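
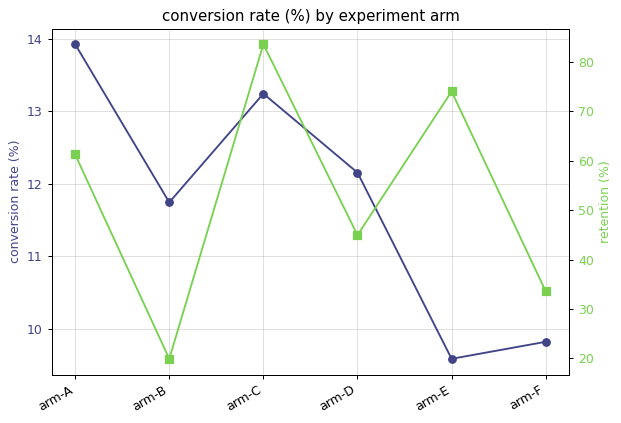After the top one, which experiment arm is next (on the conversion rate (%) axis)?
Top 3 (on the conversion rate (%) axis): arm-A ≈ 14.0, arm-C ≈ 13.0, arm-D ≈ 12.0.

arm-C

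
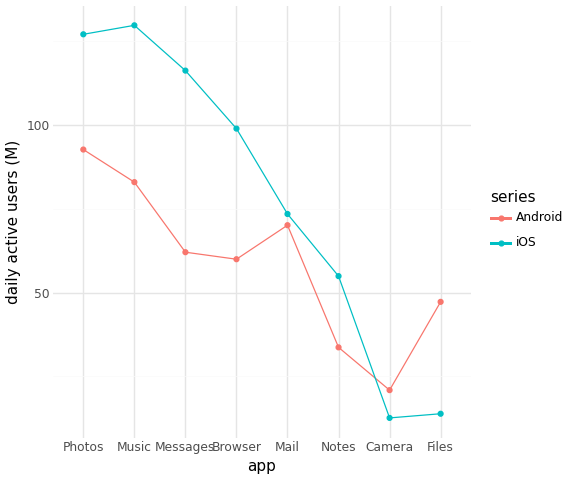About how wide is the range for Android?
≈ 70

Max Photos ≈ 90, min Camera ≈ 20; range ≈ 70.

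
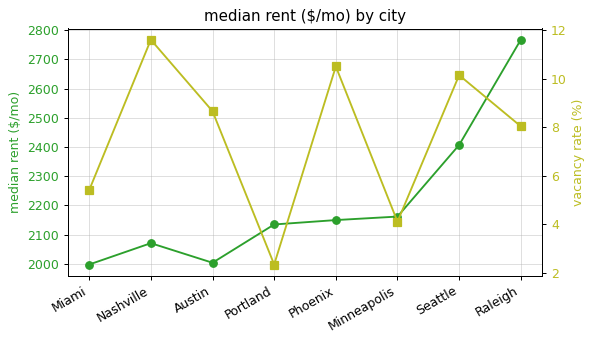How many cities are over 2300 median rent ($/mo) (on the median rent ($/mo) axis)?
Above 2300: Seattle, Raleigh.

2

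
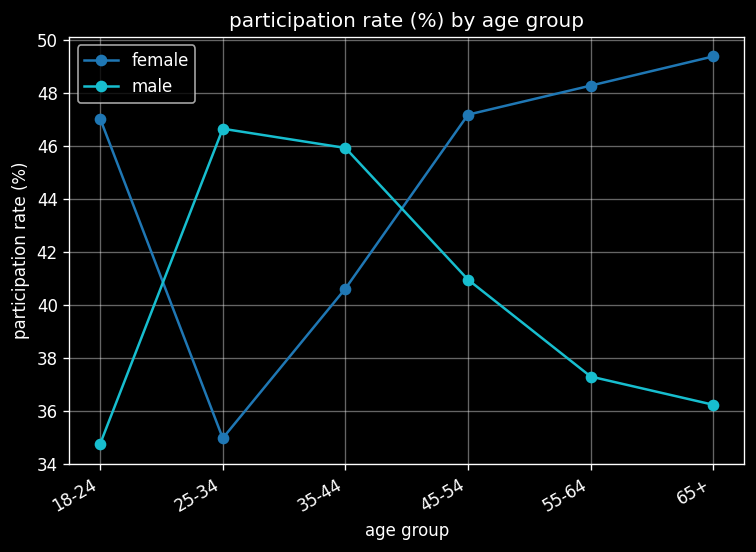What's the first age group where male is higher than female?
25-34

18-24: male ≈ 34 vs female ≈ 48 (not yet); 25-34: male ≈ 46 vs female ≈ 34 (first crossover).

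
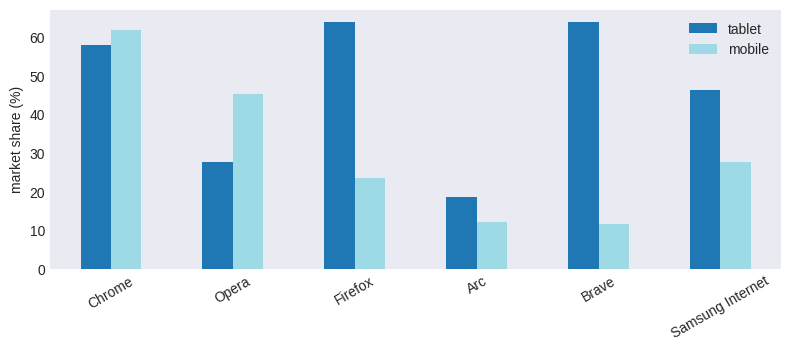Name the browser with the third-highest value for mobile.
Top 4 for mobile: Chrome ≈ 60, Opera ≈ 50, Samsung Internet ≈ 30, Firefox ≈ 20.

Samsung Internet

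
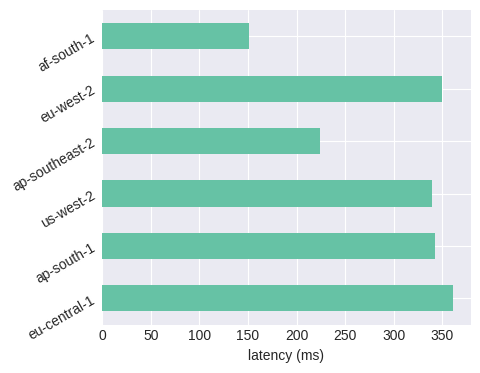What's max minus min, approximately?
≈ 200

Max eu-central-1 ≈ 350, min af-south-1 ≈ 150; range ≈ 200.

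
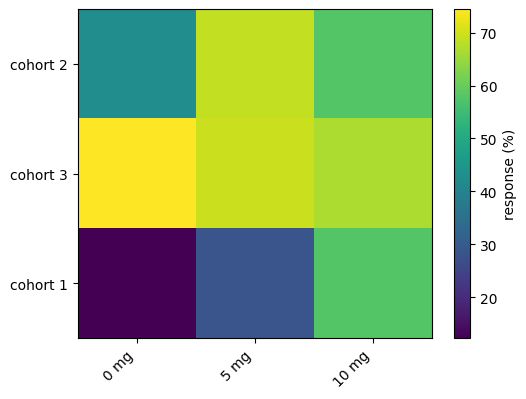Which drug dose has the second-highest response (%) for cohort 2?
10 mg

Top 3 for cohort 2: 5 mg ≈ 70, 10 mg ≈ 60, 0 mg ≈ 40.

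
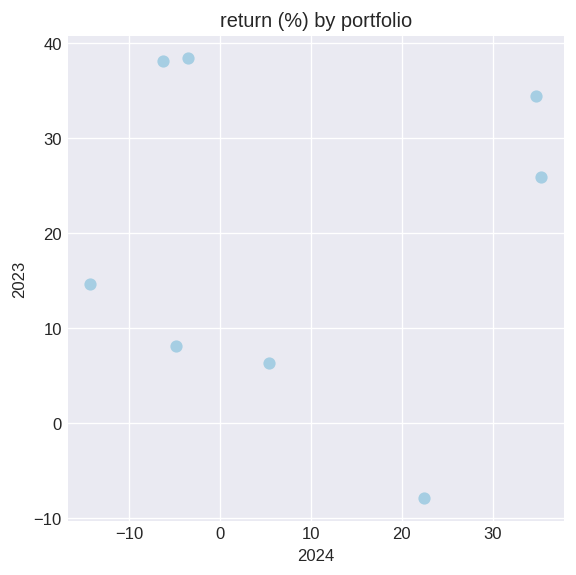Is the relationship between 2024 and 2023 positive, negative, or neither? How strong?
no clear correlation

Points are roughly uncorrelated; weak (|r| ≈ 0.0).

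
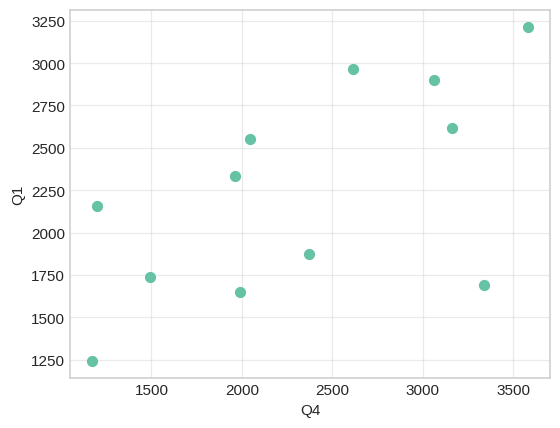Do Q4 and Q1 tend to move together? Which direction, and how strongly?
positive, moderate

Points are positively correlated; moderate (|r| ≈ 0.6).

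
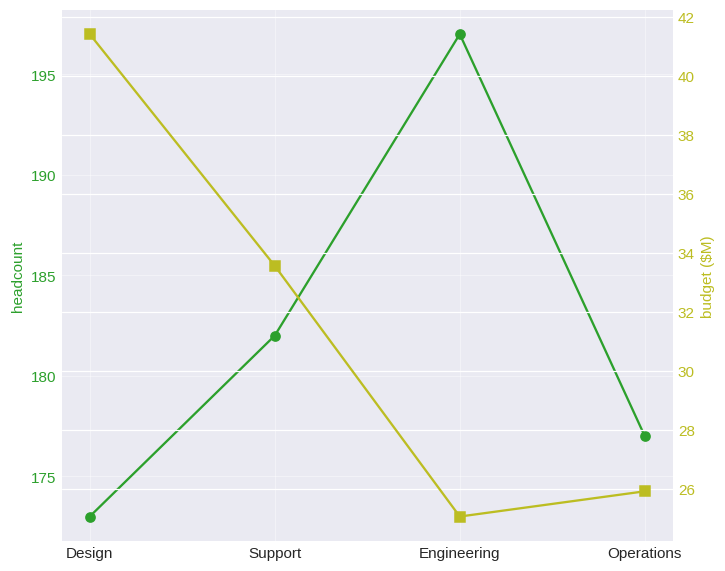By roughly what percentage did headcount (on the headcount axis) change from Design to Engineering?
Design ≈ 172, Engineering ≈ 196; (196 − 172) / 172 ≈ +14%.

≈ +14%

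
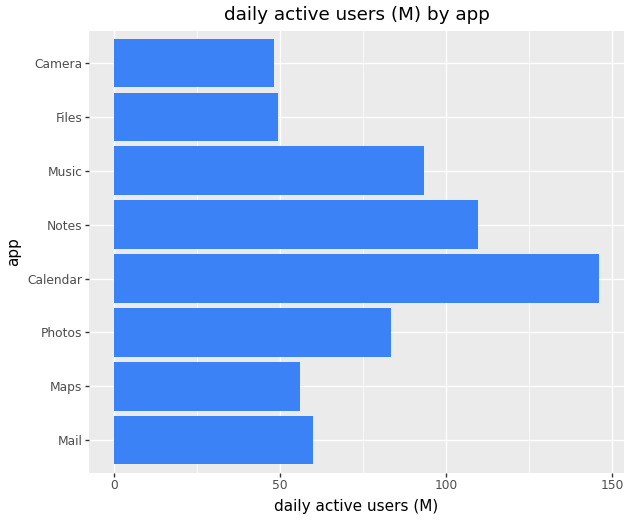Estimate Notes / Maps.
≈ 1.67×

Notes ≈ 100, Maps ≈ 60; 100/60 ≈ 1.67.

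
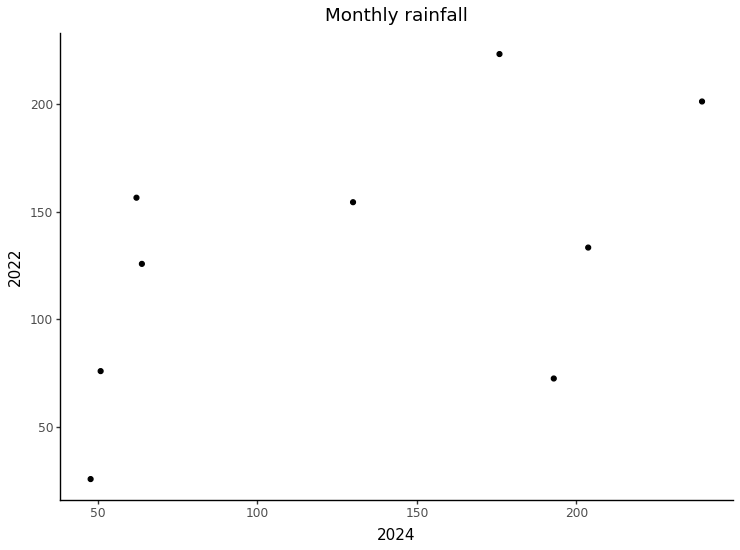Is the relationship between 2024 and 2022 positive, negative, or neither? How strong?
Points are positively correlated; moderate (|r| ≈ 0.5).

positive, moderate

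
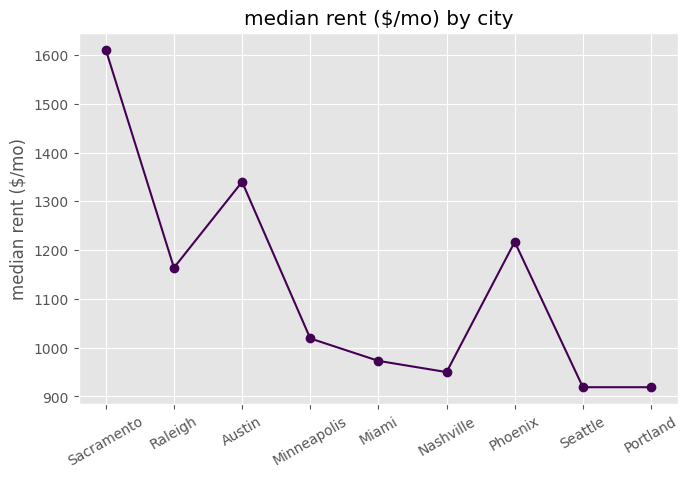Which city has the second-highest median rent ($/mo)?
Austin

Top 3: Sacramento ≈ 1600, Austin ≈ 1300, Phoenix ≈ 1200.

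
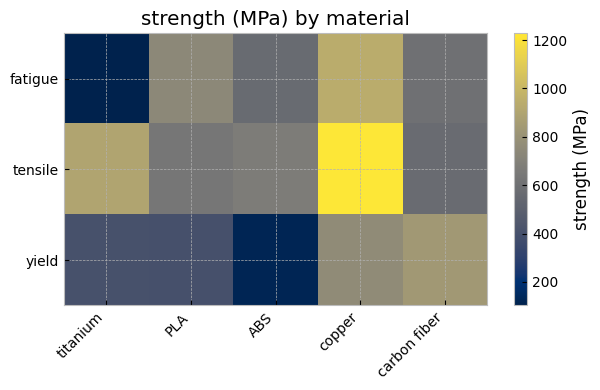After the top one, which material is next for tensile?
Top 3 for tensile: copper ≈ 1200, titanium ≈ 900, ABS ≈ 700.

titanium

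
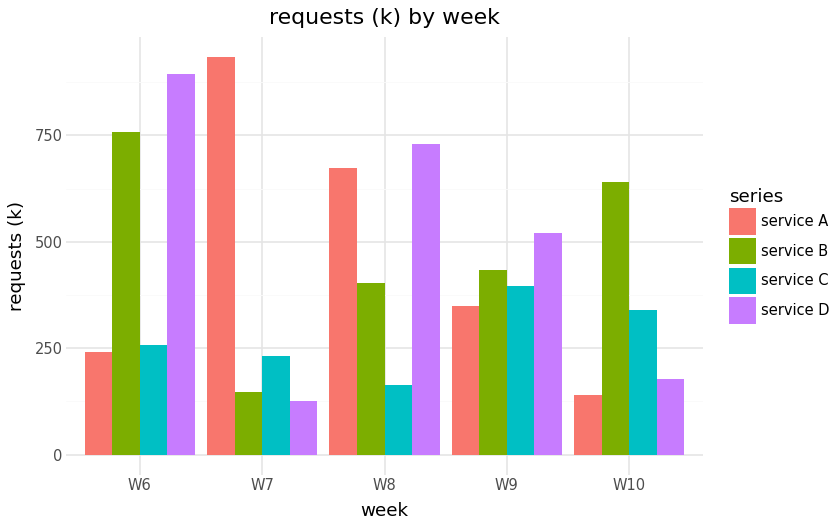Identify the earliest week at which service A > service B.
W7

W6: service A ≈ 200 vs service B ≈ 800 (not yet); W7: service A ≈ 900 vs service B ≈ 100 (first crossover).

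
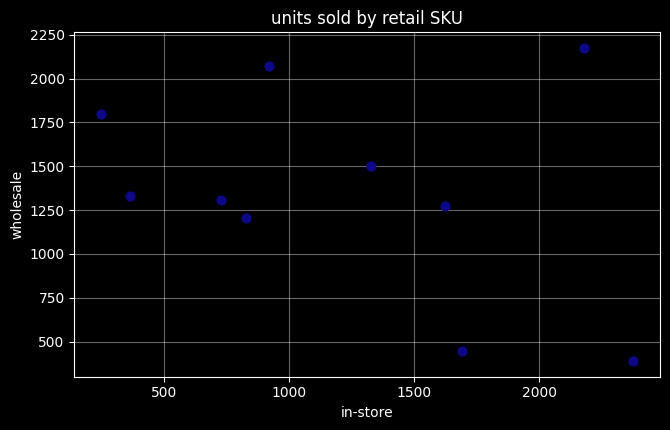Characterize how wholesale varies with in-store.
negative, weak

Points are negatively correlated; weak (|r| ≈ 0.3).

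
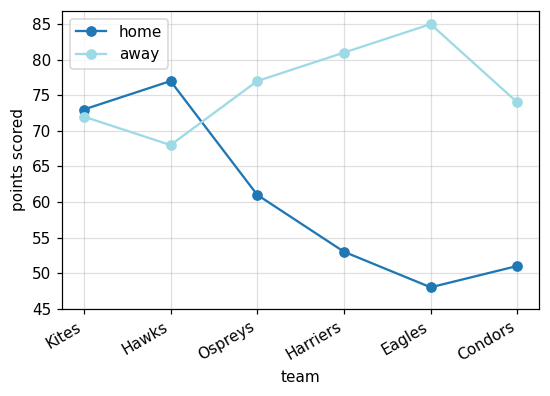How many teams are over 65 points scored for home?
Above 65: Kites, Hawks.

2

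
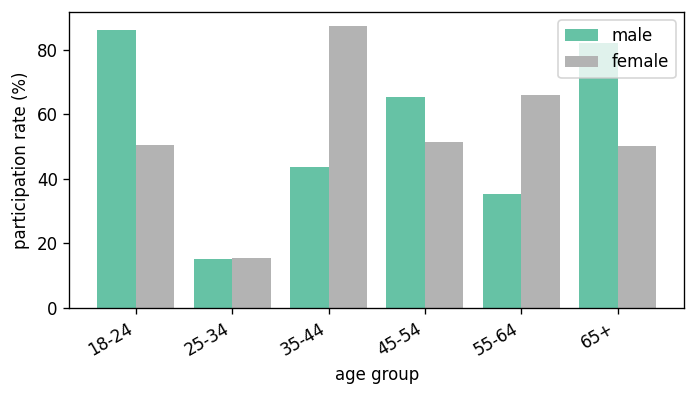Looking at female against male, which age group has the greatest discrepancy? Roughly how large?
35-44, ≈ 50 %

35-44: female ≈ 90, male ≈ 40 → gap ≈ 50. Next-largest (18-24) is only ≈ 40.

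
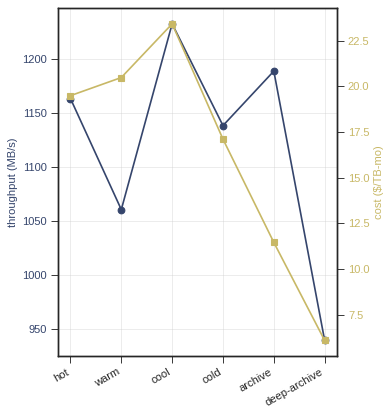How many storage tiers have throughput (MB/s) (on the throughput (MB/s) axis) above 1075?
4

Above 1075: hot, cool, cold, archive.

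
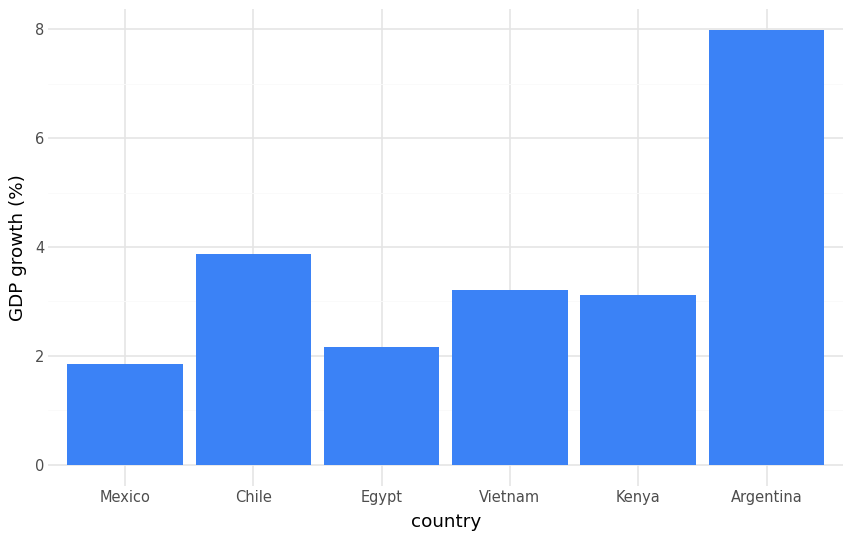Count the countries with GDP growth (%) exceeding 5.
Above 5: Argentina.

1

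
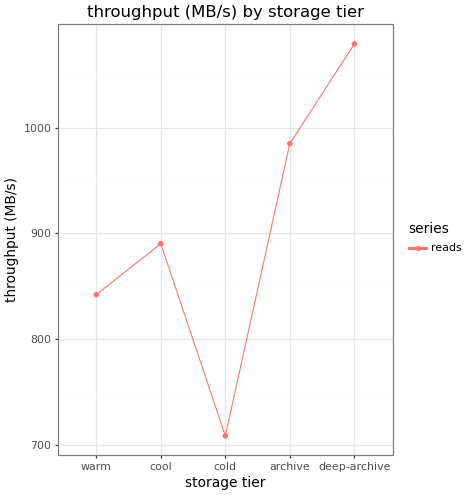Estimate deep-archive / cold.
≈ 1.57×

deep-archive ≈ 1100, cold ≈ 700; 1100/700 ≈ 1.57.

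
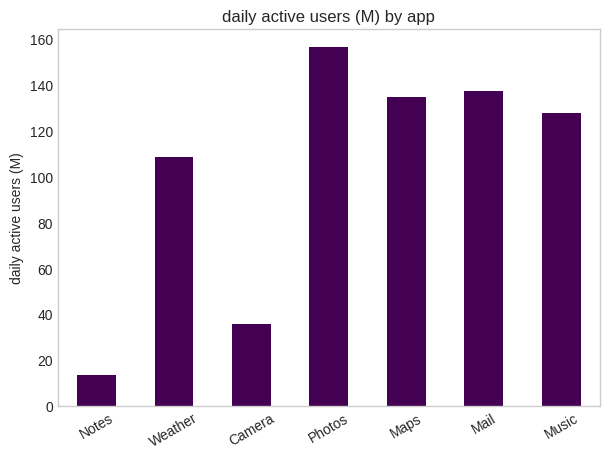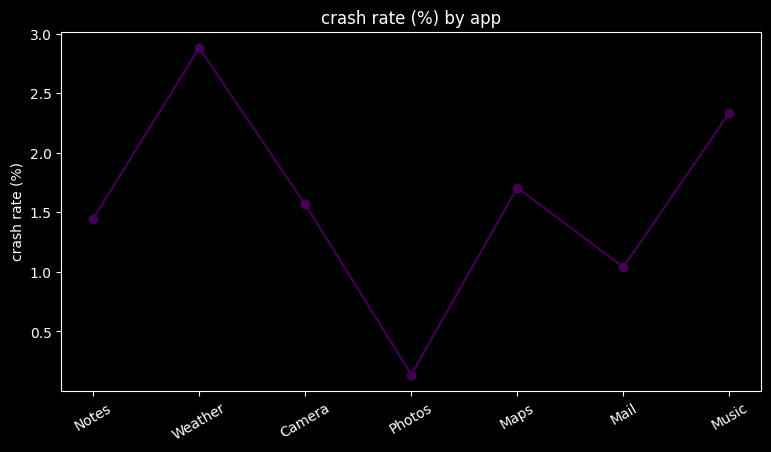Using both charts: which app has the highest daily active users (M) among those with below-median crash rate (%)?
Photos

Chart 2 median crash rate (%) ≈ 1.5; below-median apps: Notes, Photos, Mail. Among those, Photos has the highest daily active users (M) (≈ 160).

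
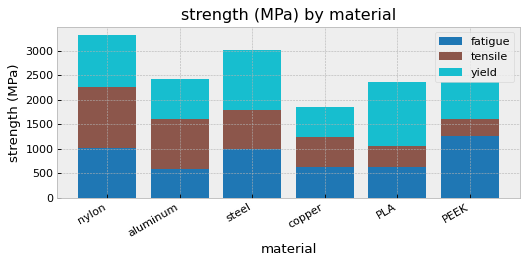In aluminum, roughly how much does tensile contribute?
tensile top ≈ 1500, bottom ≈ 500; segment ≈ 1000.

≈ 1000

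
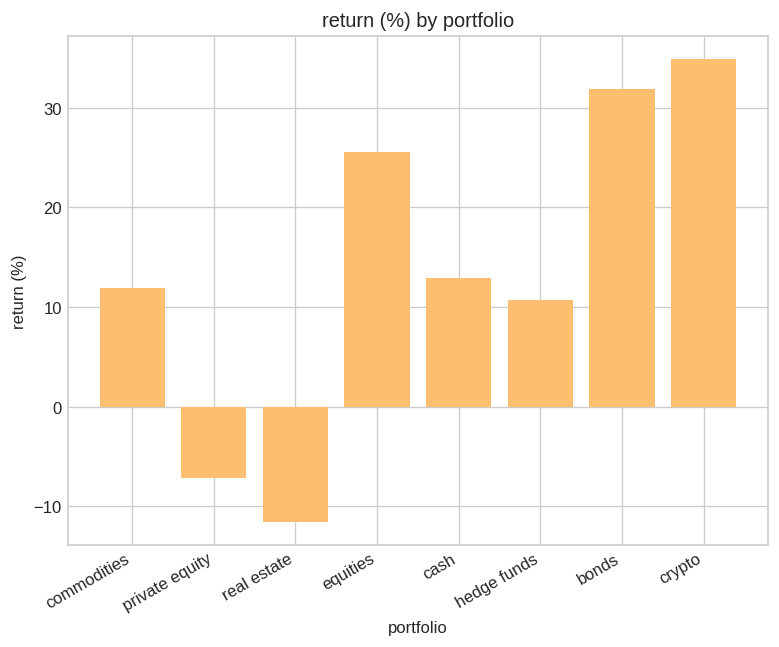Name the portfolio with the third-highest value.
equities

Top 4: crypto ≈ 35, bonds ≈ 30, equities ≈ 25, cash ≈ 15.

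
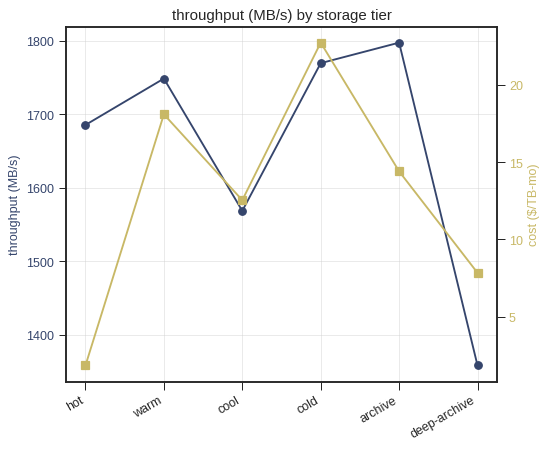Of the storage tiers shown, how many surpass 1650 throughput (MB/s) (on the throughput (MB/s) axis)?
4

Above 1650: hot, warm, cold, archive.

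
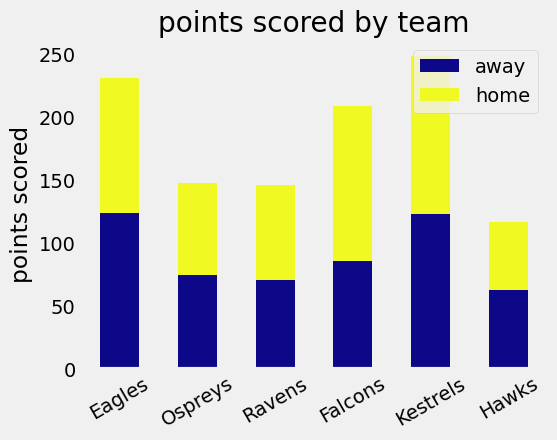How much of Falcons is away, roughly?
away top ≈ 75, bottom ≈ 0; segment ≈ 75.

≈ 75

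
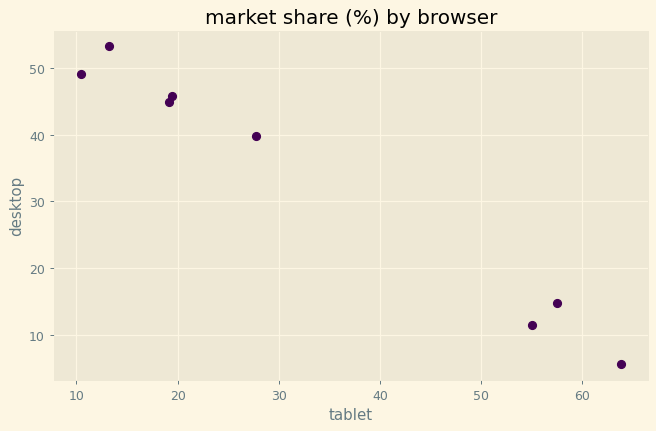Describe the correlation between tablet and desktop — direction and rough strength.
negative, strong

Points are negatively correlated; strong (|r| ≈ 1.0).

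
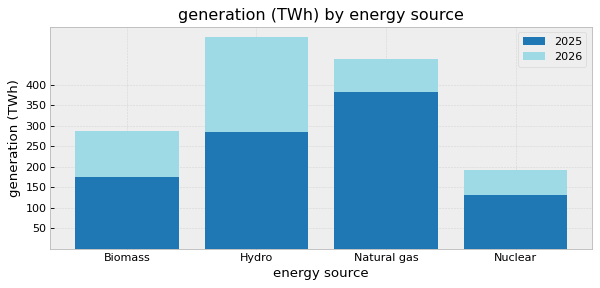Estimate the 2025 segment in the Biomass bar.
≈ 200

2025 top ≈ 200, bottom ≈ 0; segment ≈ 200.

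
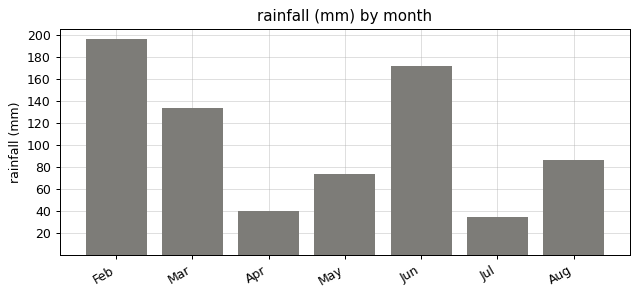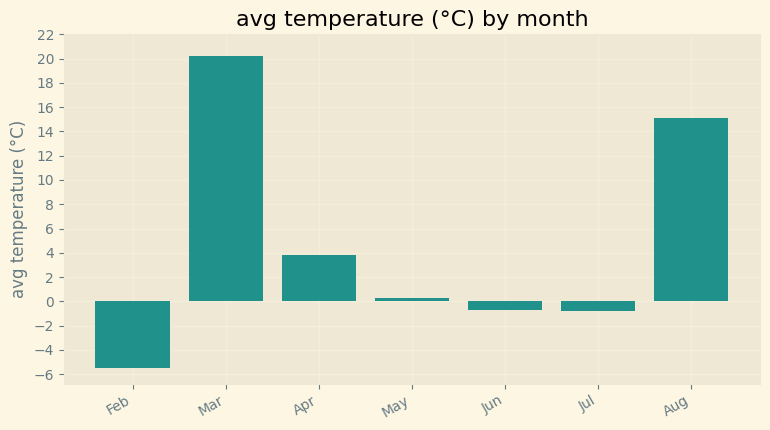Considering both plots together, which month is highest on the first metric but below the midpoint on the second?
Chart 2 median avg temperature (°C) ≈ 0; below-median months: Feb, Jun, Jul. Among those, Feb has the highest rainfall (mm) (≈ 200).

Feb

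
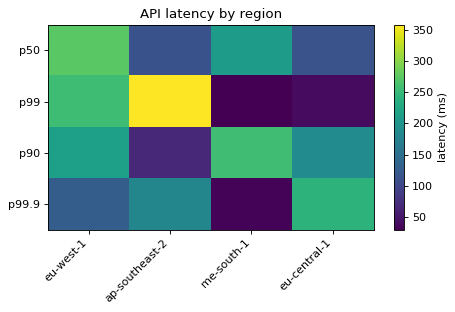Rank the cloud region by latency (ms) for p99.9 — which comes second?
Top 3 for p99.9: eu-central-1 ≈ 250, ap-southeast-2 ≈ 200, eu-west-1 ≈ 150.

ap-southeast-2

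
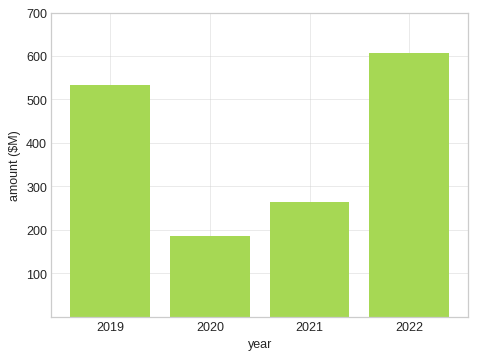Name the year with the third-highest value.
2021

Top 4: 2022 ≈ 600, 2019 ≈ 500, 2021 ≈ 300, 2020 ≈ 200.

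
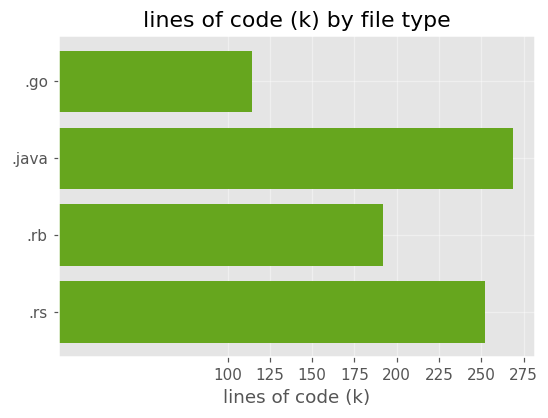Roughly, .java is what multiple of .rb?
.java ≈ 275, .rb ≈ 200; 275/200 ≈ 1.38.

≈ 1.38×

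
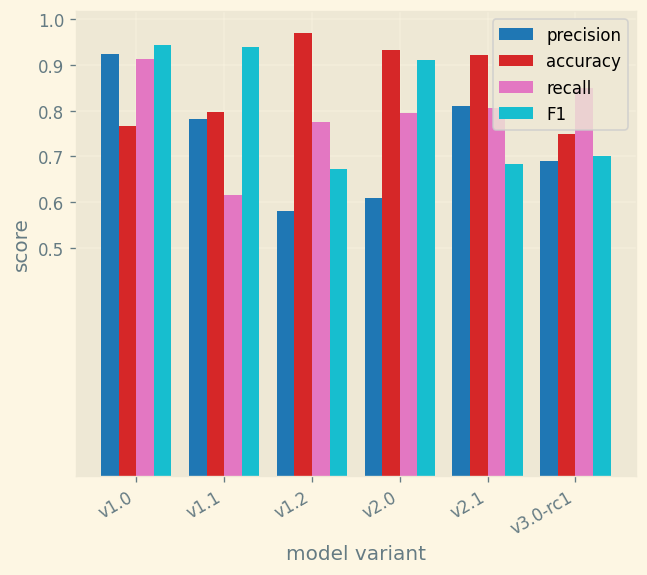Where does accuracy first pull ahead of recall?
v1.1

v1.0: accuracy ≈ 0.8 vs recall ≈ 0.9 (not yet); v1.1: accuracy ≈ 0.8 vs recall ≈ 0.6 (first crossover).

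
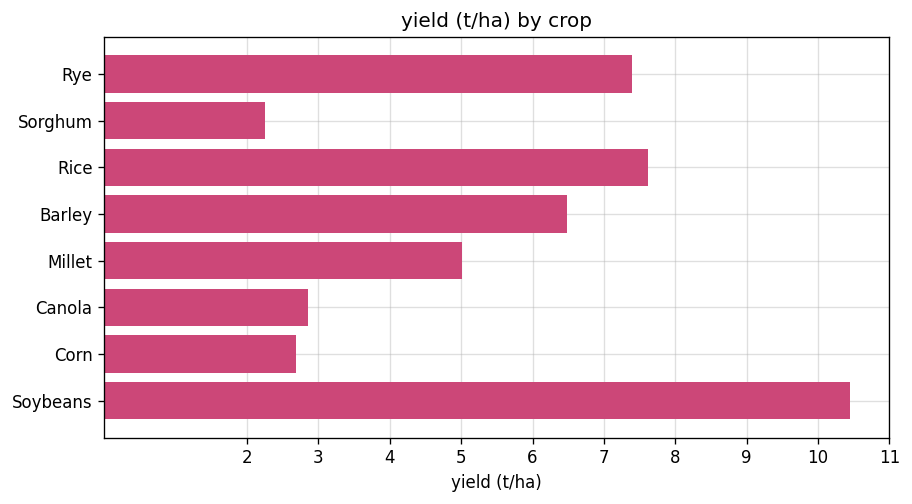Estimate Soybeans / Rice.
≈ 1.25×

Soybeans ≈ 10, Rice ≈ 8; 10/8 ≈ 1.25.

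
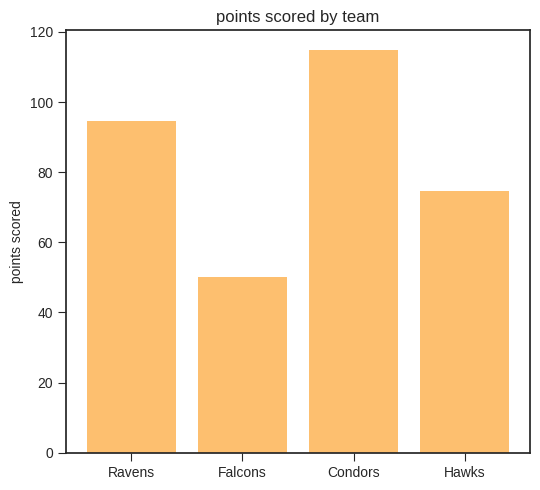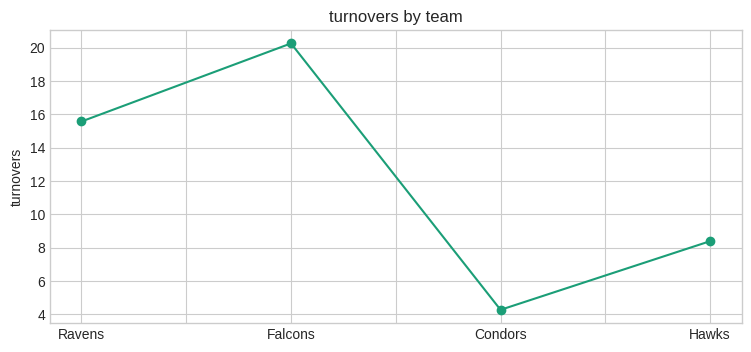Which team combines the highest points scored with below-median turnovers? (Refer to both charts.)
Chart 2 median turnovers ≈ 12; below-median teams: Condors, Hawks. Among those, Condors has the highest points scored (≈ 120).

Condors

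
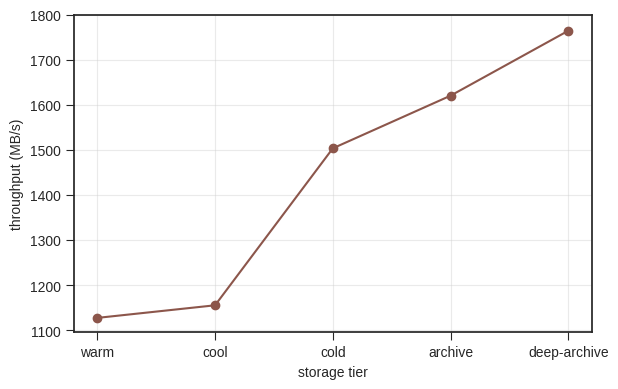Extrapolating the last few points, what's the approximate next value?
≈ 1950

Last three: 1500, 1600, 1800 → slope ≈ 150/step → next ≈ 1950.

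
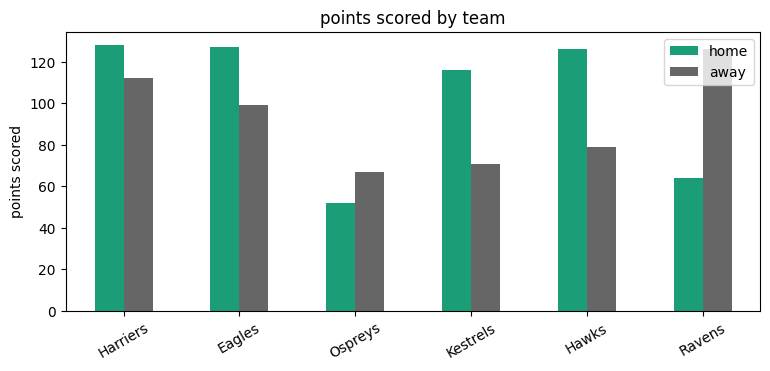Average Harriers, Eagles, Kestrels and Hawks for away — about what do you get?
(120 + 100 + 80 + 80) / 4 ≈ 95.

≈ 95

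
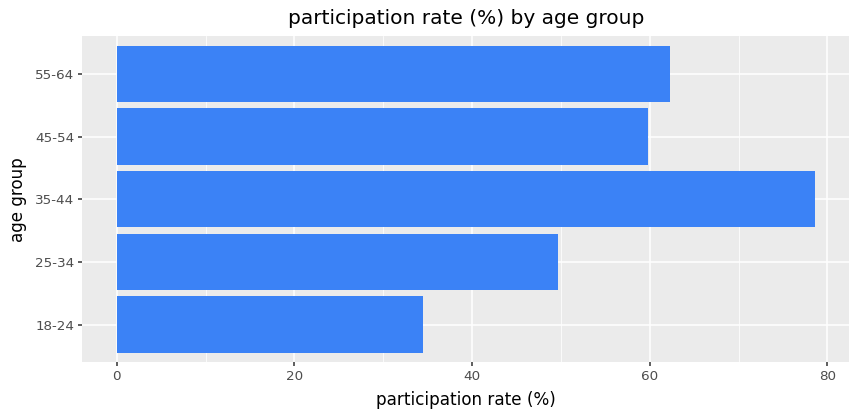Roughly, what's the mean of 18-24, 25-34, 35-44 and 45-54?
≈ 55

(30 + 50 + 80 + 60) / 4 ≈ 55.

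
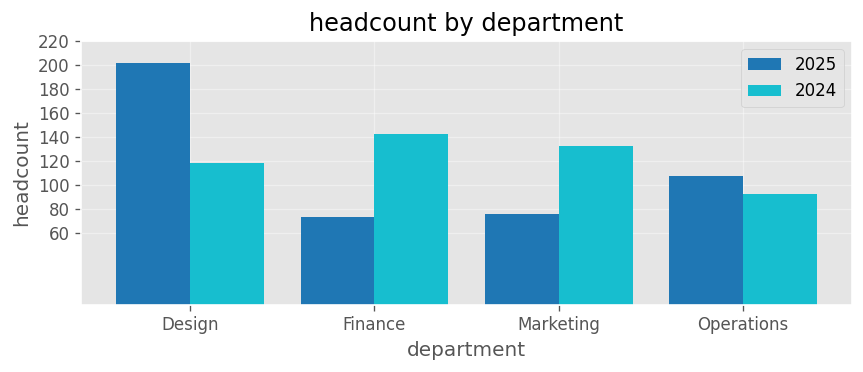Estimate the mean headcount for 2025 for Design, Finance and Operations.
≈ 127

(200 + 80 + 100) / 3 ≈ 127.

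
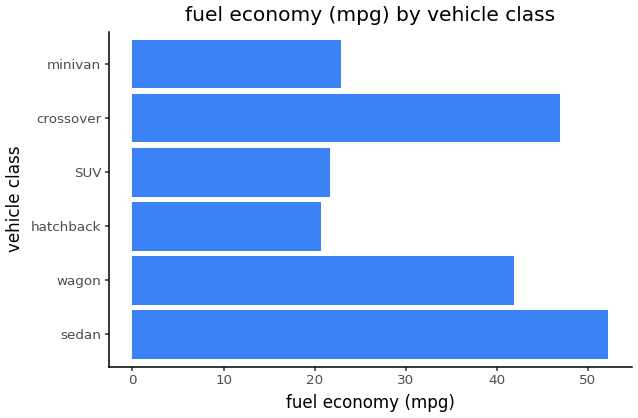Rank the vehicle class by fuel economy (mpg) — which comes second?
crossover

Top 3: sedan ≈ 50, crossover ≈ 45, wagon ≈ 40.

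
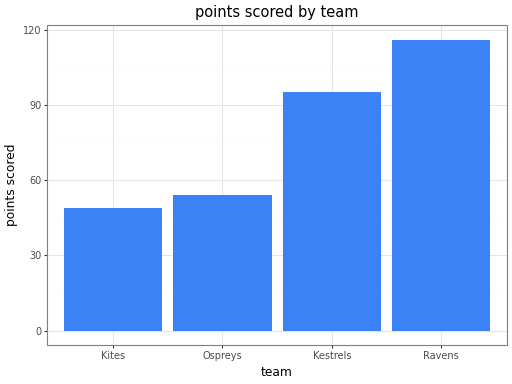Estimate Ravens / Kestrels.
Ravens ≈ 120, Kestrels ≈ 100; 120/100 ≈ 1.2.

≈ 1.2×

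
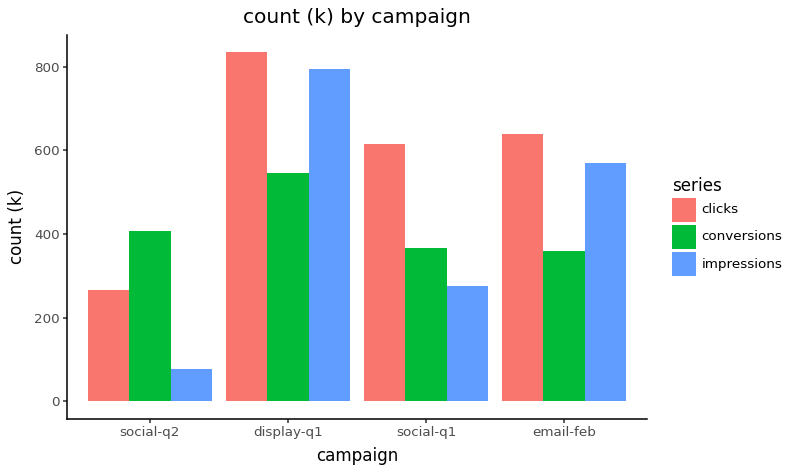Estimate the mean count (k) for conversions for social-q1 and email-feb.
(400 + 400) / 2 ≈ 400.

≈ 400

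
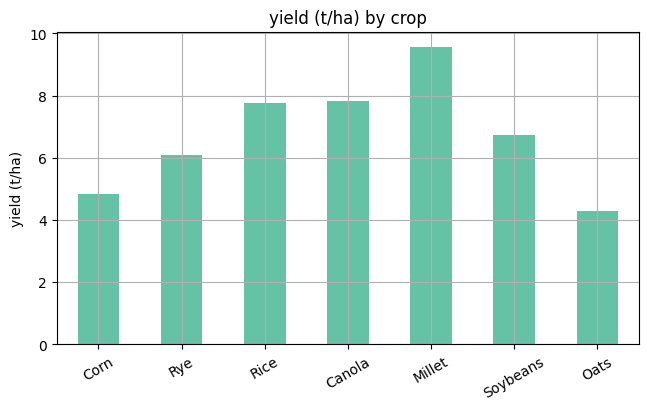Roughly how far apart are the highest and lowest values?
≈ 6

Max Millet ≈ 10, min Oats ≈ 4; range ≈ 6.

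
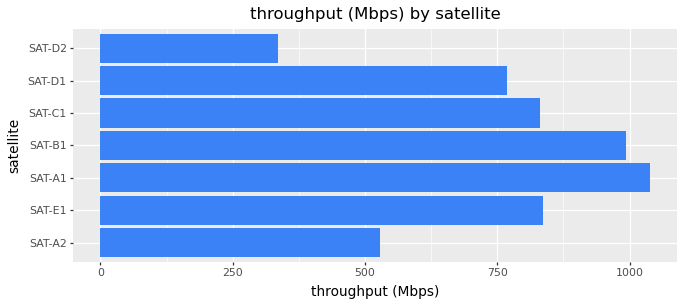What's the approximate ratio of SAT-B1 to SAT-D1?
SAT-B1 ≈ 1000, SAT-D1 ≈ 800; 1000/800 ≈ 1.25.

≈ 1.25×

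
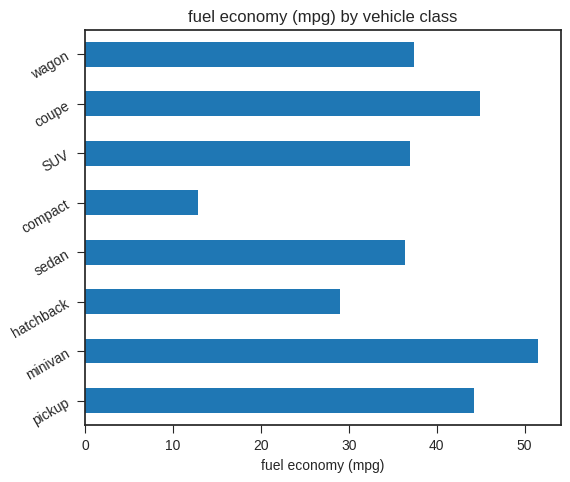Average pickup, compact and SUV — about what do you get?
(45 + 15 + 35) / 3 ≈ 32.

≈ 32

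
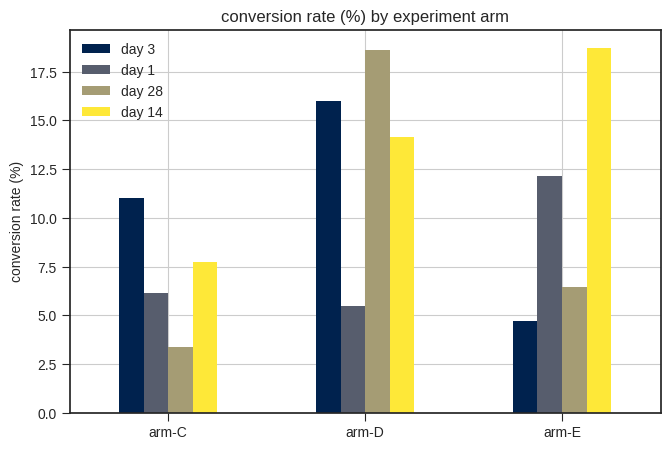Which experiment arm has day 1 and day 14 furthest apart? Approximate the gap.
arm-D, ≈ 8 %

arm-D: day 1 ≈ 6, day 14 ≈ 14 → gap ≈ 8. Next-largest (arm-E) is only ≈ 6.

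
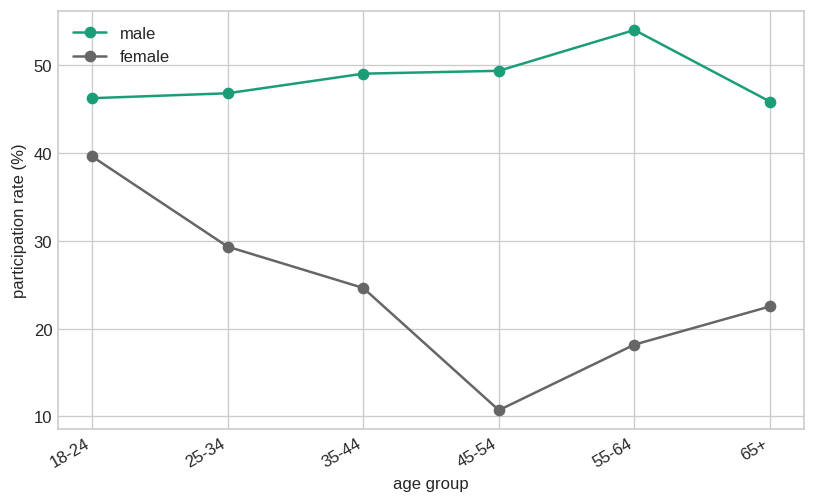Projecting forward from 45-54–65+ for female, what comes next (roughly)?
≈ 32.5

Last three: 10, 20, 25 → slope ≈ 7.5/step → next ≈ 32.5.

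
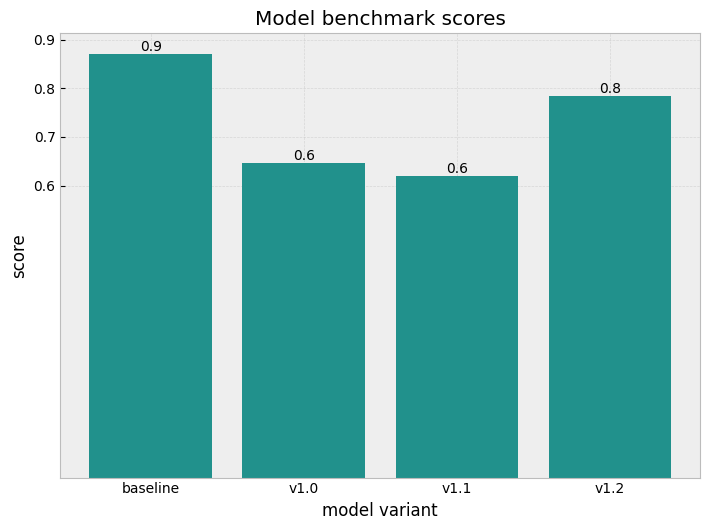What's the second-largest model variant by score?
v1.2

Top 3: baseline ≈ 0.9, v1.2 ≈ 0.8, v1.0 ≈ 0.6.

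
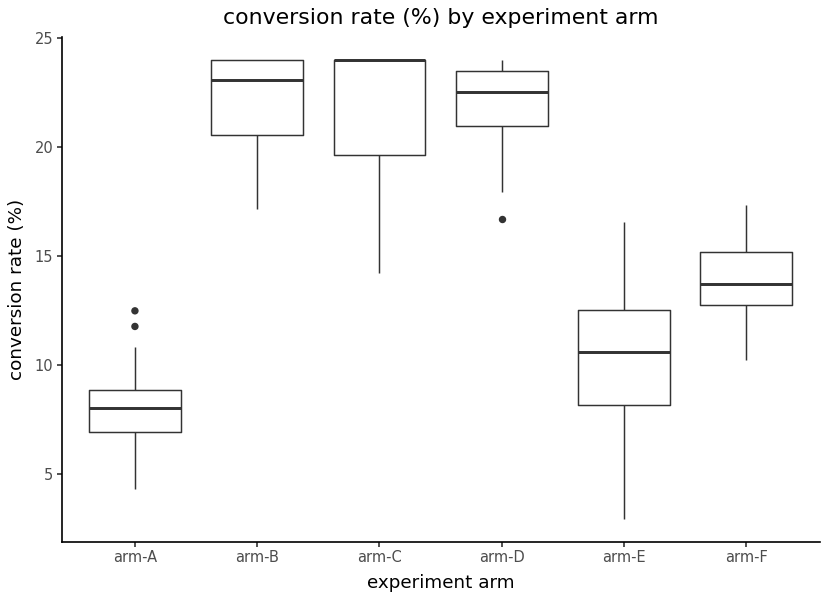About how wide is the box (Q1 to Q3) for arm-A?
≈ 2

Q3 ≈ 8, Q1 ≈ 6; IQR ≈ 2.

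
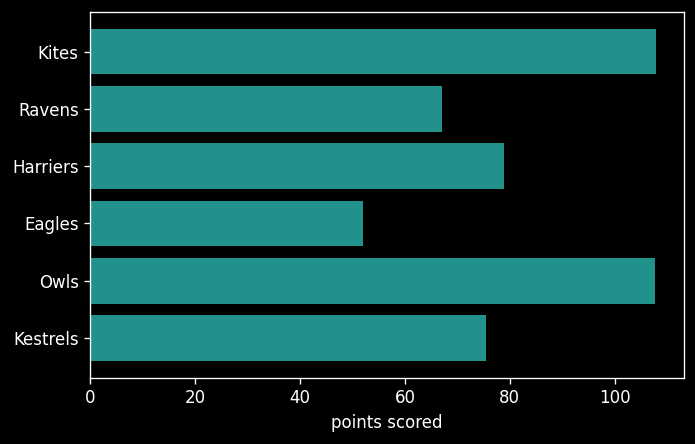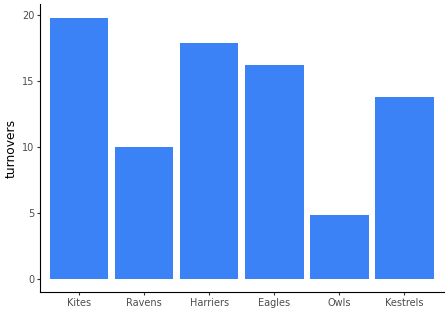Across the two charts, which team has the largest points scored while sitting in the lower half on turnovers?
Owls

Chart 2 median turnovers ≈ 16; below-median teams: Ravens, Owls, Kestrels. Among those, Owls has the highest points scored (≈ 110).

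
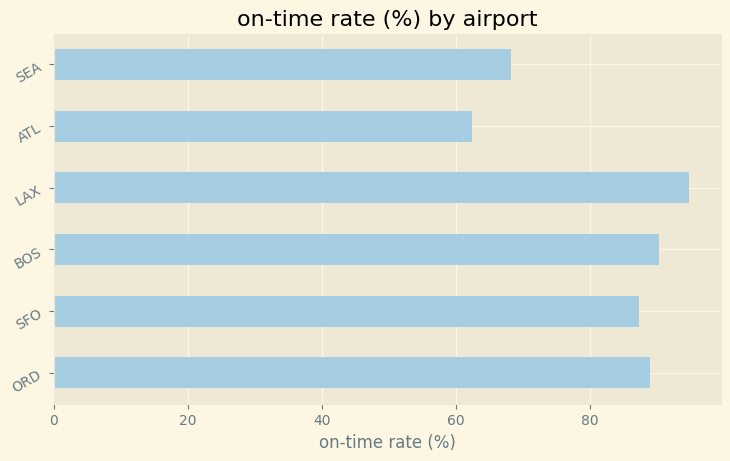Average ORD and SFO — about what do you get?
≈ 90

(90 + 90) / 2 ≈ 90.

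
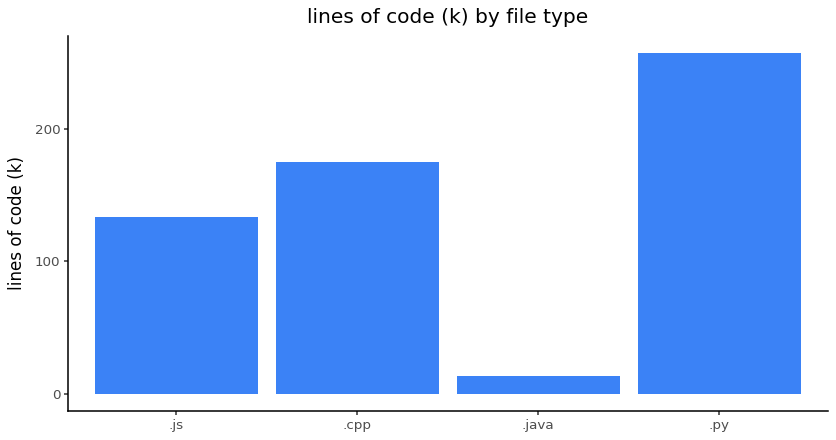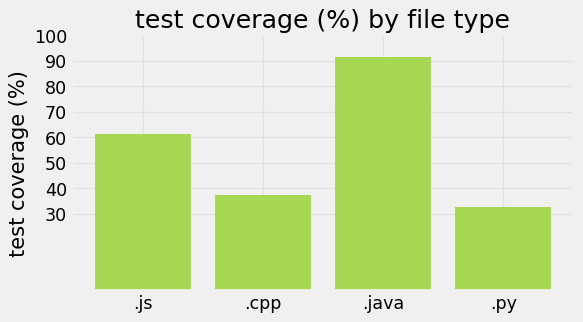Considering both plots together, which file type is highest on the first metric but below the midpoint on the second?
Chart 2 median test coverage (%) ≈ 50; below-median file types: .cpp, .py. Among those, .py has the highest lines of code (k) (≈ 250).

.py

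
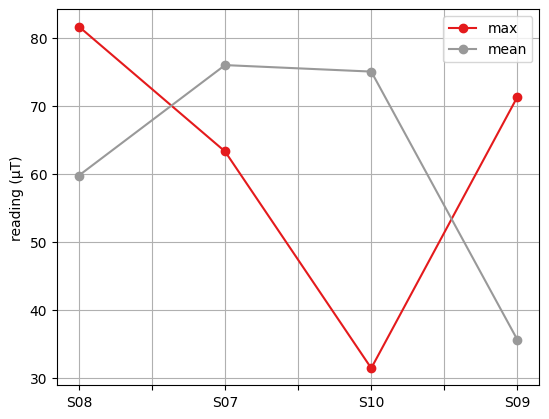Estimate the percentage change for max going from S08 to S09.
≈ -12.5%

S08 ≈ 80, S09 ≈ 70; (70 − 80) / 80 ≈ -12.5%.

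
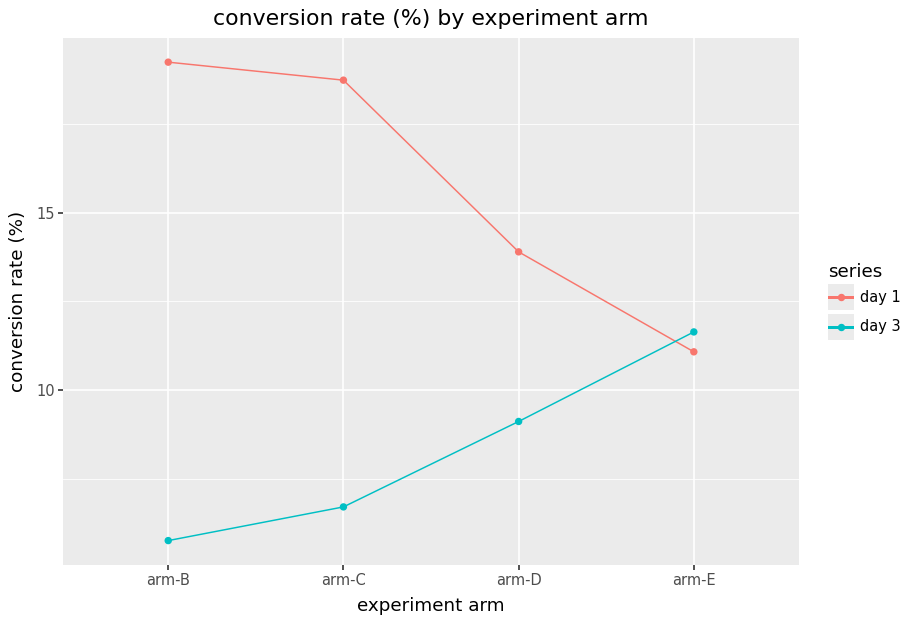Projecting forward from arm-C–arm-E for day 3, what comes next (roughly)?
Last three: 6, 10, 12 → slope ≈ 3/step → next ≈ 15.

≈ 15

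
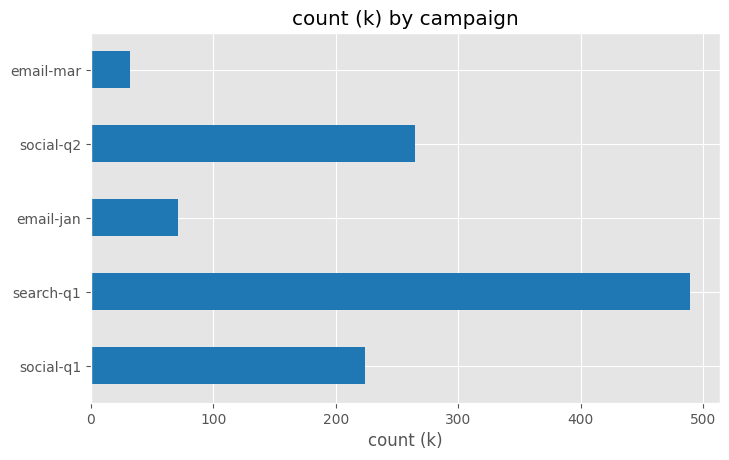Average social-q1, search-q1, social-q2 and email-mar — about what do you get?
≈ 250

(200 + 500 + 250 + 50) / 4 ≈ 250.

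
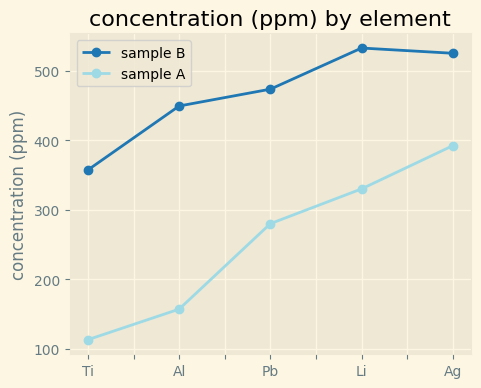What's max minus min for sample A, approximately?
Max Ag ≈ 400, min Ti ≈ 100; range ≈ 300.

≈ 300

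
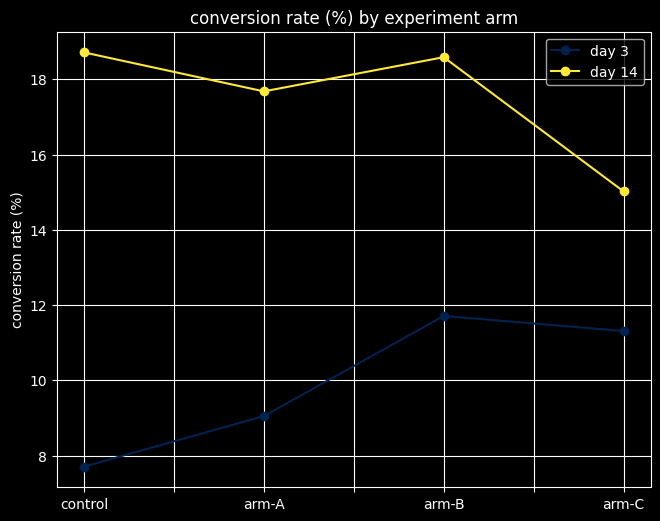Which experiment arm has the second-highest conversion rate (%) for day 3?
Top 3 for day 3: arm-B ≈ 12, arm-C ≈ 11, arm-A ≈ 9.

arm-C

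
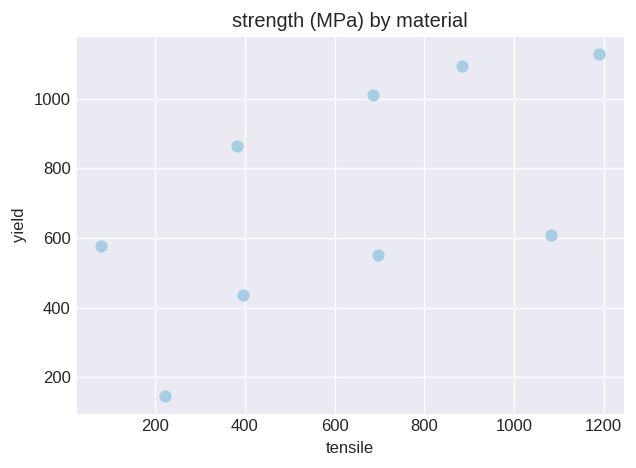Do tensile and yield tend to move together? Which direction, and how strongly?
Points are positively correlated; moderate (|r| ≈ 0.6).

positive, moderate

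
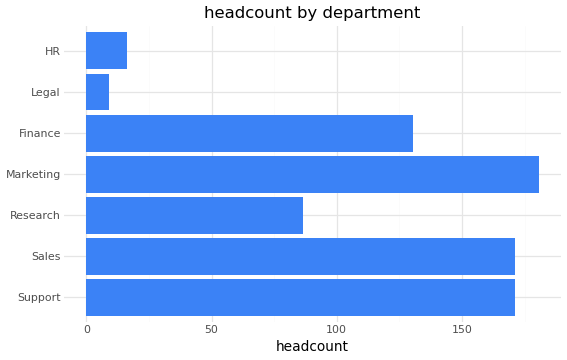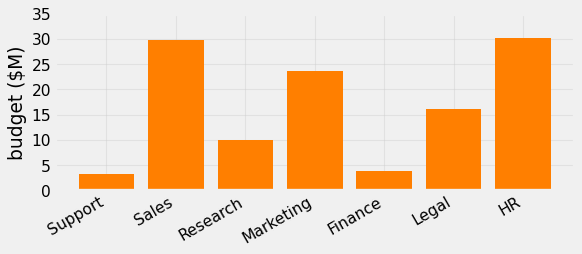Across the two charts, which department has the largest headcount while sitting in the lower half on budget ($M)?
Support

Chart 2 median budget ($M) ≈ 15; below-median departments: Support, Research, Finance. Among those, Support has the highest headcount (≈ 180).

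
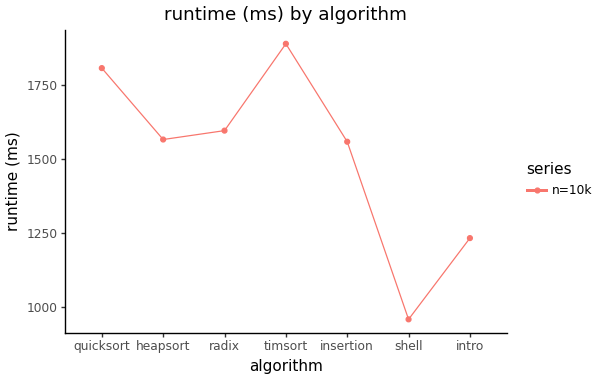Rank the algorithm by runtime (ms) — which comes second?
Top 3: timsort ≈ 1900, quicksort ≈ 1800, radix ≈ 1600.

quicksort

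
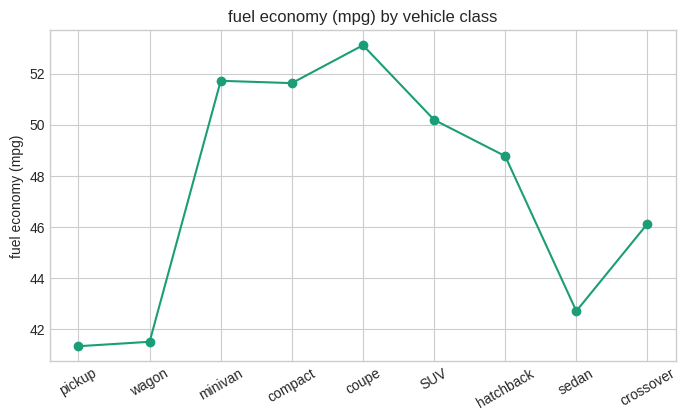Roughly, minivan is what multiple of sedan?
minivan ≈ 52, sedan ≈ 43; 52/43 ≈ 1.21.

≈ 1.21×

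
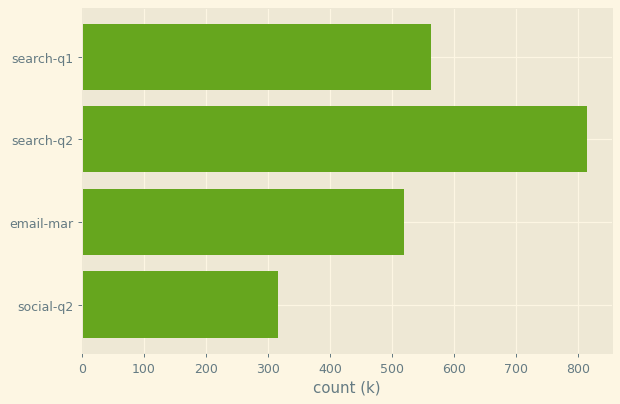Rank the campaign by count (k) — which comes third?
email-mar

Top 4: search-q2 ≈ 800, search-q1 ≈ 600, email-mar ≈ 500, social-q2 ≈ 300.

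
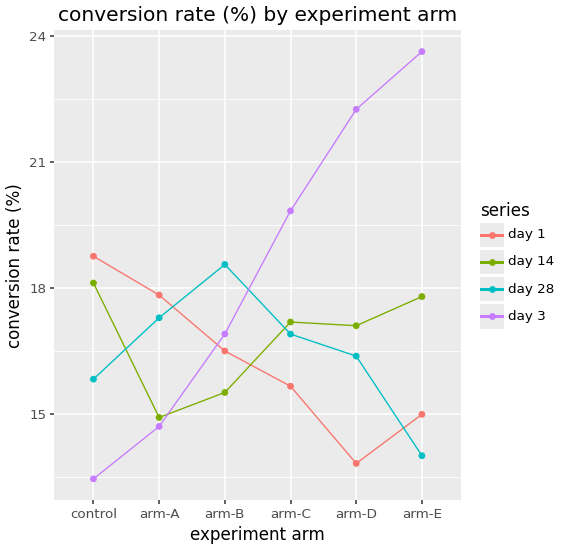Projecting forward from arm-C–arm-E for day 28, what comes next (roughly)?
≈ 12.5

Last three: 17, 16, 14 → slope ≈ -1.5/step → next ≈ 12.5.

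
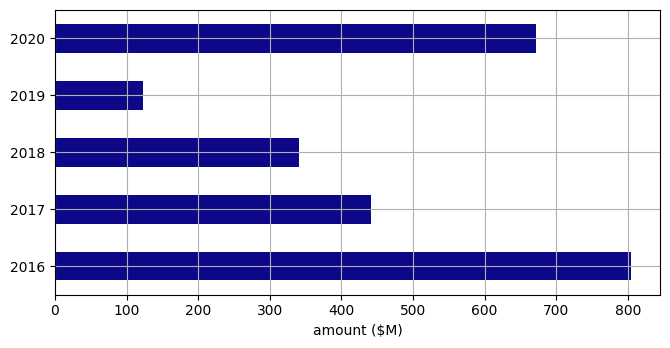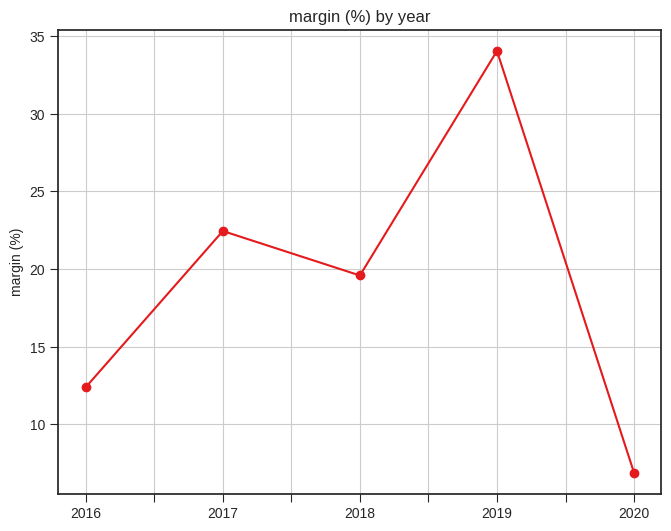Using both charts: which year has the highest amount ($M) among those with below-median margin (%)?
2016

Chart 2 median margin (%) ≈ 20; below-median years: 2016, 2020. Among those, 2016 has the highest amount ($M) (≈ 800).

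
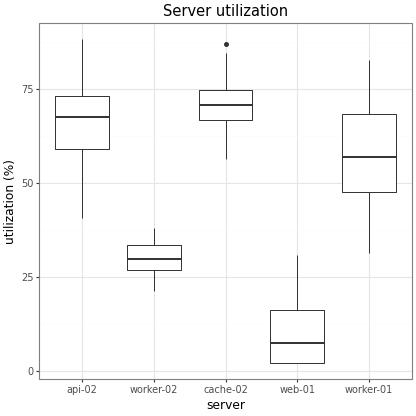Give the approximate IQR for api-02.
≈ 15

Q3 ≈ 75, Q1 ≈ 60; IQR ≈ 15.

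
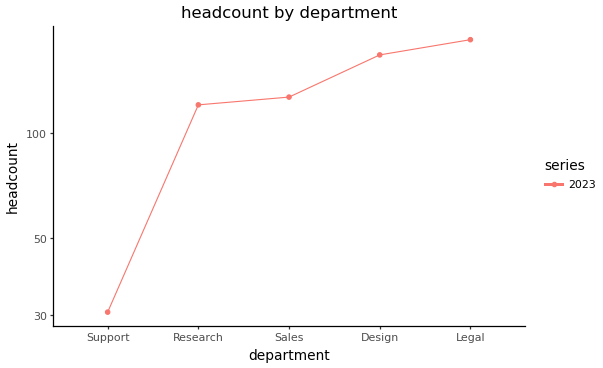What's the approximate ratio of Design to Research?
≈ 1.33×

Design ≈ 160, Research ≈ 120; 160/120 ≈ 1.33.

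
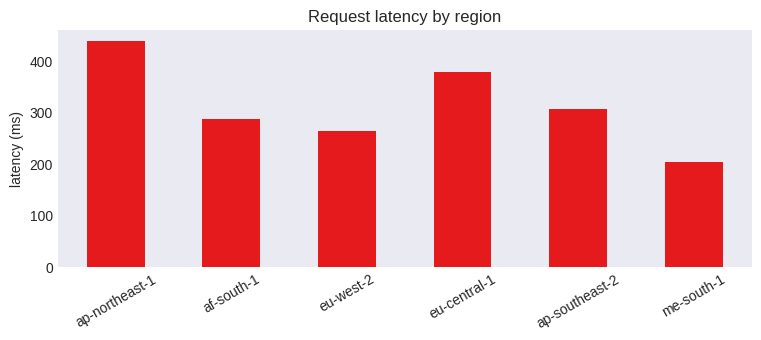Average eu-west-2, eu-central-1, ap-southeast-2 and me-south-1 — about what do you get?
≈ 288

(250 + 400 + 300 + 200) / 4 ≈ 288.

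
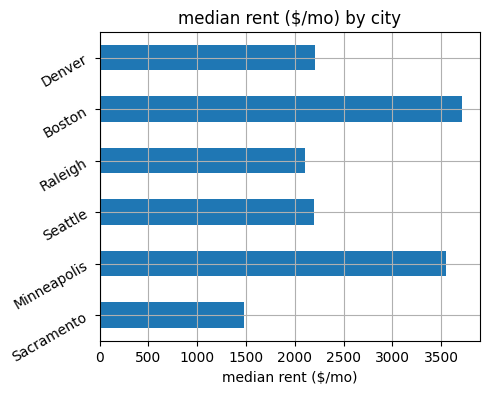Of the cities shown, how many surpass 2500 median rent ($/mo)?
2

Above 2500: Minneapolis, Boston.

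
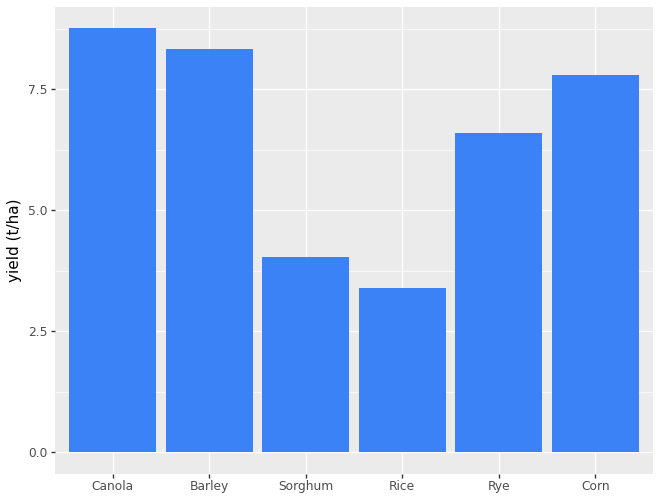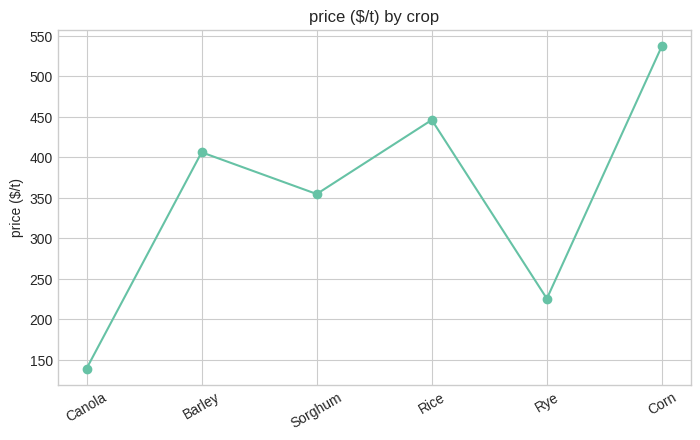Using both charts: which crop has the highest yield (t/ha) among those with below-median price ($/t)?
Canola

Chart 2 median price ($/t) ≈ 400; below-median crops: Canola, Sorghum, Rye. Among those, Canola has the highest yield (t/ha) (≈ 9).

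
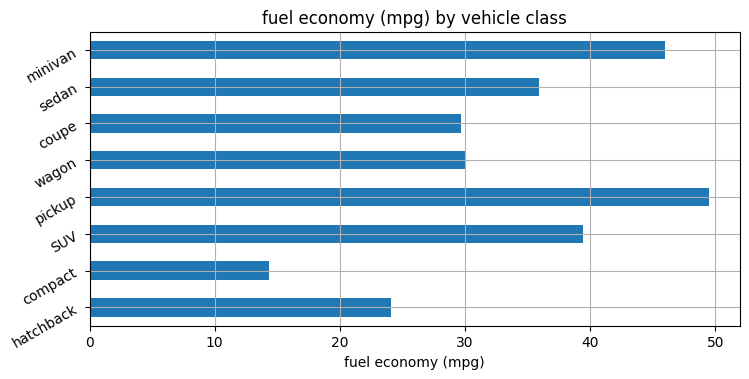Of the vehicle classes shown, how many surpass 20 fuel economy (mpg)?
Above 20: hatchback, SUV, pickup, wagon, coupe, sedan, minivan.

7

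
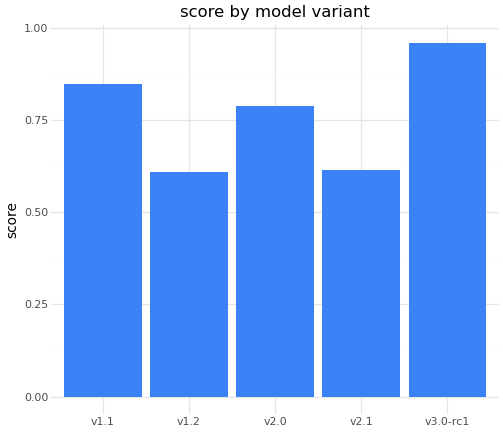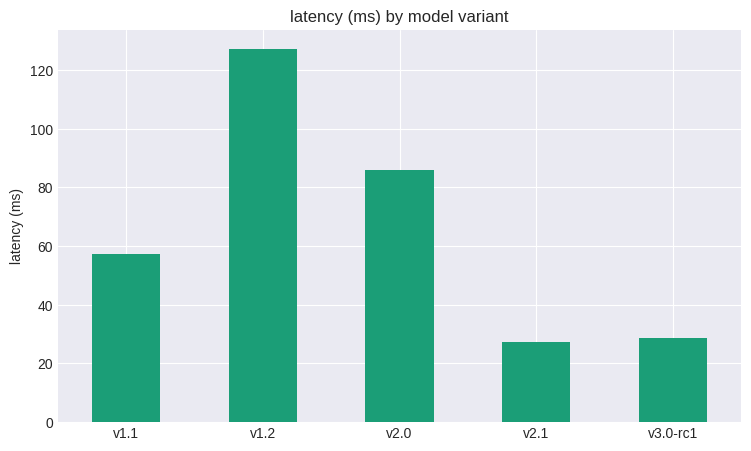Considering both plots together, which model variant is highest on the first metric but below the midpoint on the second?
v3.0-rc1

Chart 2 median latency (ms) ≈ 60; below-median model variants: v2.1, v3.0-rc1. Among those, v3.0-rc1 has the highest score (≈ 1).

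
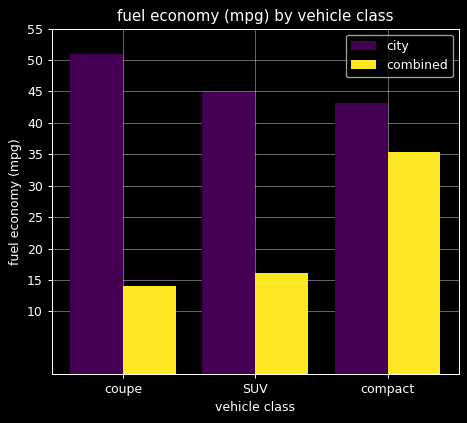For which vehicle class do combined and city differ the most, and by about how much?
coupe: combined ≈ 15, city ≈ 50 → gap ≈ 35. Next-largest (SUV) is only ≈ 30.

coupe, ≈ 35 mpg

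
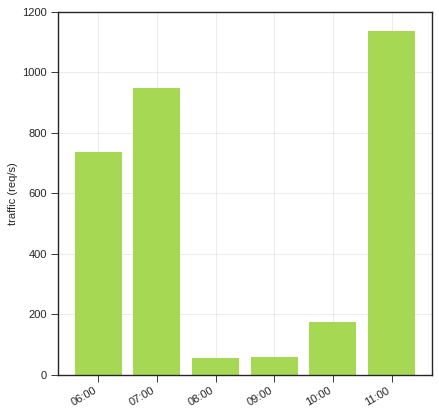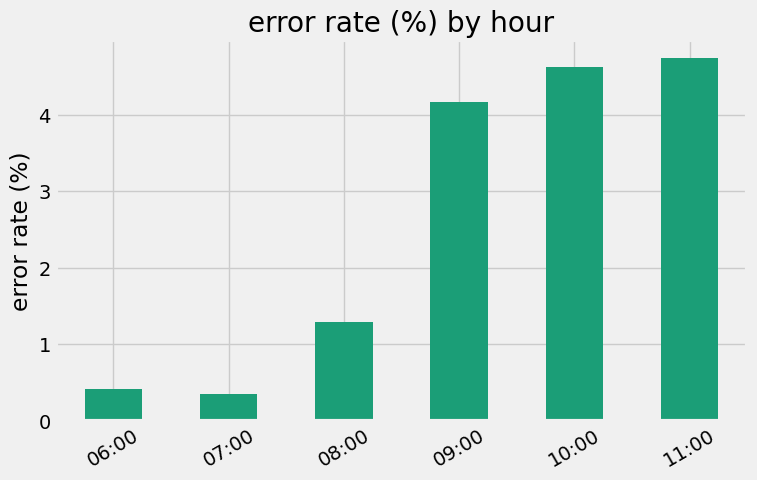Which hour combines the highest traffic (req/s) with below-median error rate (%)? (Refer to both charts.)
Chart 2 median error rate (%) ≈ 2.5; below-median hours: 06:00, 07:00, 08:00. Among those, 07:00 has the highest traffic (req/s) (≈ 1000).

07:00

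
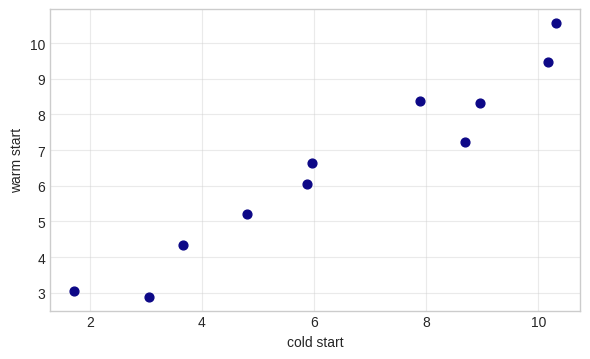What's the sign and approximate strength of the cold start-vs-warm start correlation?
Points are positively correlated; strong (|r| ≈ 1.0).

positive, strong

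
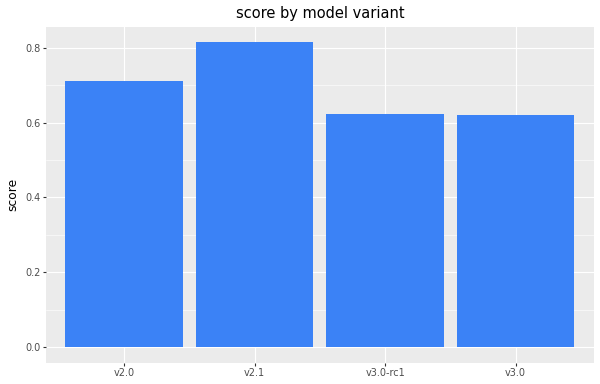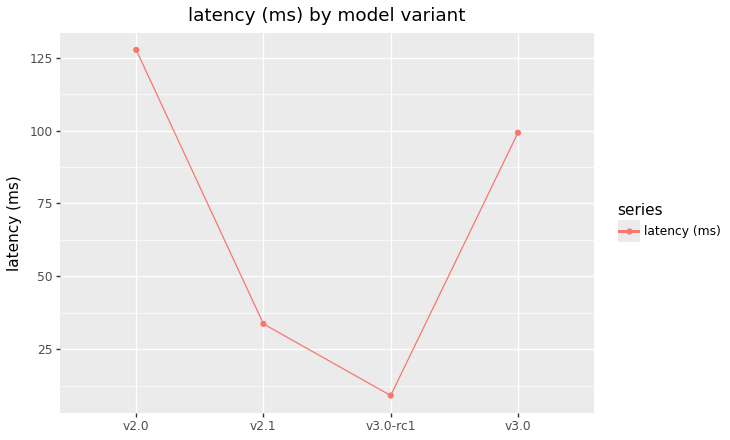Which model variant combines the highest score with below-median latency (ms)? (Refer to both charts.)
v2.1

Chart 2 median latency (ms) ≈ 60; below-median model variants: v2.1, v3.0-rc1. Among those, v2.1 has the highest score (≈ 0.8).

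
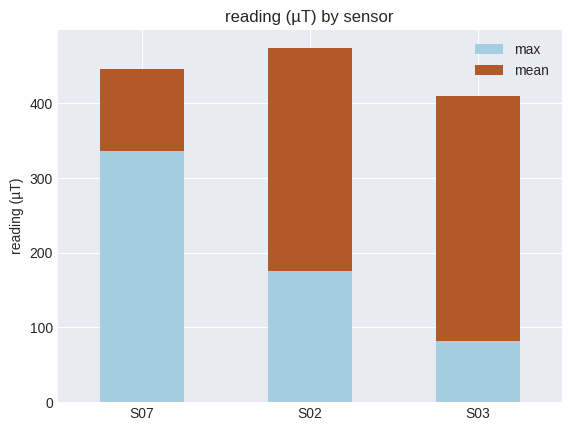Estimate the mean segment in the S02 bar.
≈ 250

mean top ≈ 450, bottom ≈ 200; segment ≈ 250.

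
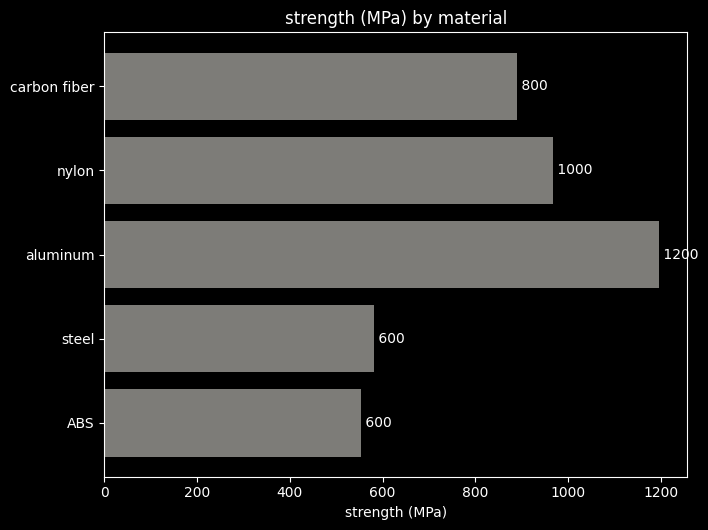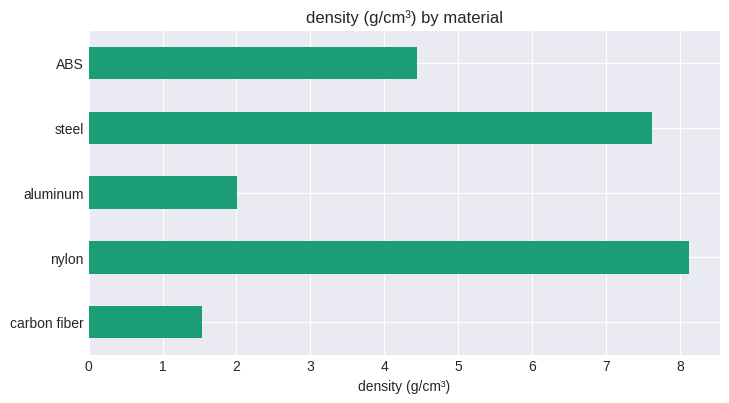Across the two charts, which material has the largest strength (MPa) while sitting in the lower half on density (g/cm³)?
Chart 2 median density (g/cm³) ≈ 4; below-median materials: carbon fiber, aluminum. Among those, aluminum has the highest strength (MPa) (≈ 1200).

aluminum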